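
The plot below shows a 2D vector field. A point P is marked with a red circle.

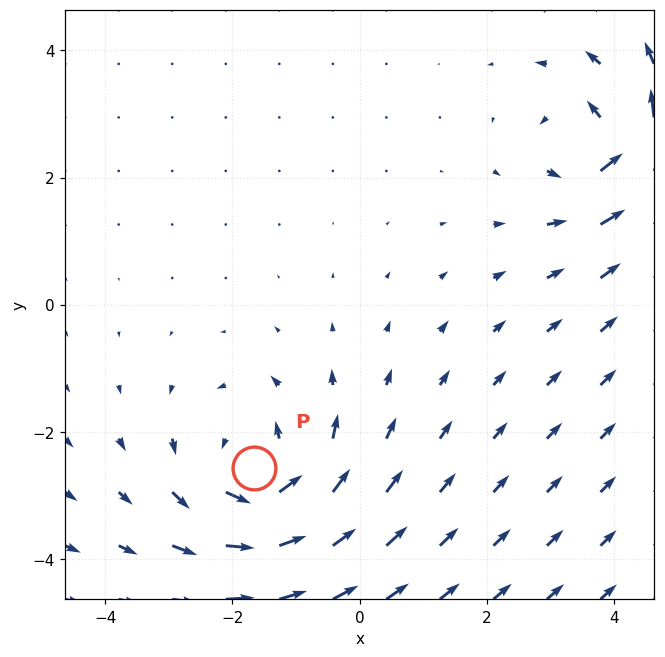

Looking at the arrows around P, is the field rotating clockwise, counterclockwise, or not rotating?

Near P at (-1.7, -2.6) the arrows circulate counterclockwise. The curl (z-component) there is about +5; positive curl means counterclockwise rotation.

counterclockwise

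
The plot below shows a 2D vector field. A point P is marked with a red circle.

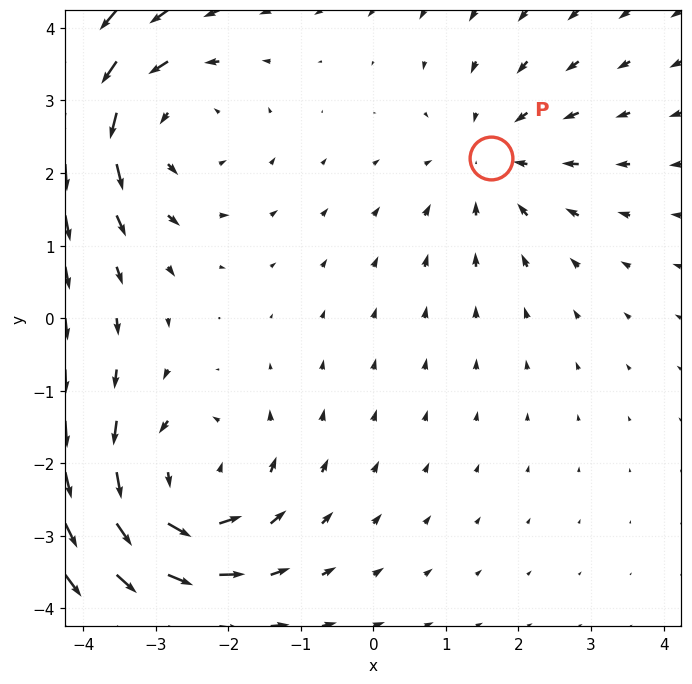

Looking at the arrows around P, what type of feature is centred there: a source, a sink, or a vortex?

At P (1.6, 2.2) the arrows converge inward. Divergence about -2, curl ≈0 — negative divergence with near-zero curl is a sink.

sink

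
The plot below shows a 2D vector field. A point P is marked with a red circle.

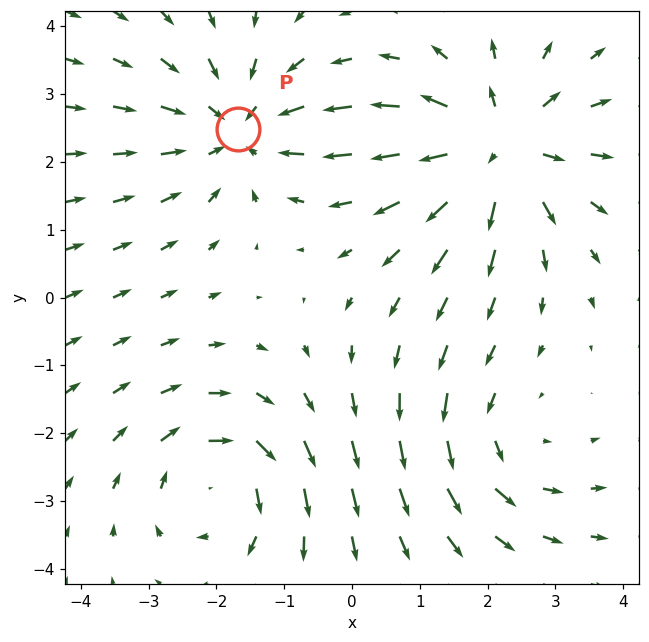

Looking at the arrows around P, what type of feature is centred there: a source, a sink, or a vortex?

At P (-1.7, 2.5) the arrows converge inward. Divergence about -3, curl ≈0 — negative divergence with near-zero curl is a sink.

sink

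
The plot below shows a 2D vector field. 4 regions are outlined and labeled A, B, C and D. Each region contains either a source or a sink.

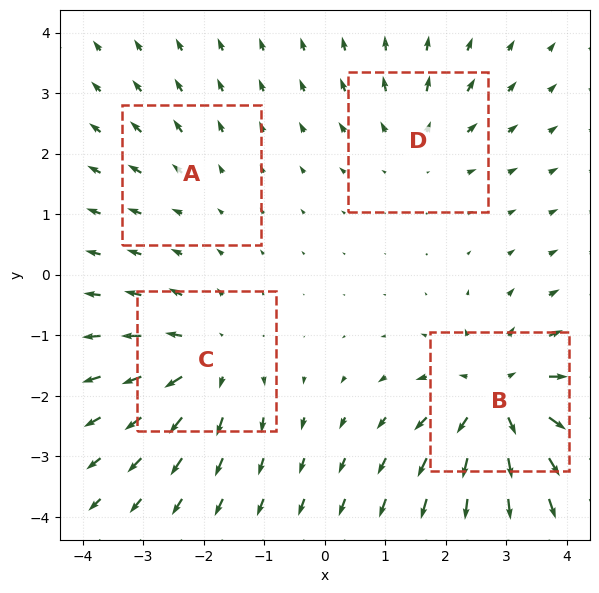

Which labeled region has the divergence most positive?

B

Divergence at each region's feature centre — A: about +2, B: about +8, C: about +5, D: about +4. Region B is most positive.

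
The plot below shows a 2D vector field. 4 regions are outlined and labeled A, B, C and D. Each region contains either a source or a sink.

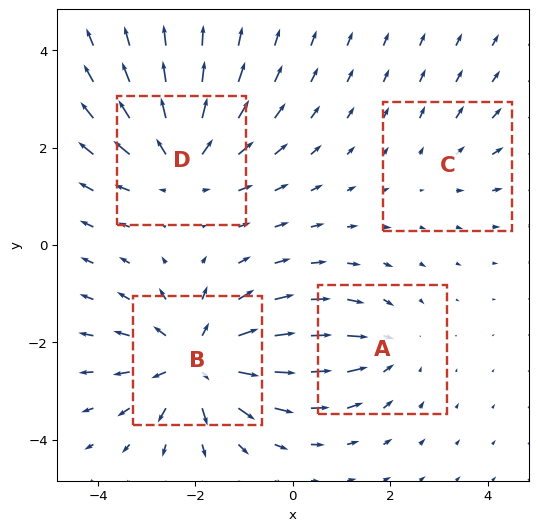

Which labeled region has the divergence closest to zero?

C

Divergence at each region's feature centre — A: about -3, B: about +6, C: about +2, D: about +5. Region C is closest to zero.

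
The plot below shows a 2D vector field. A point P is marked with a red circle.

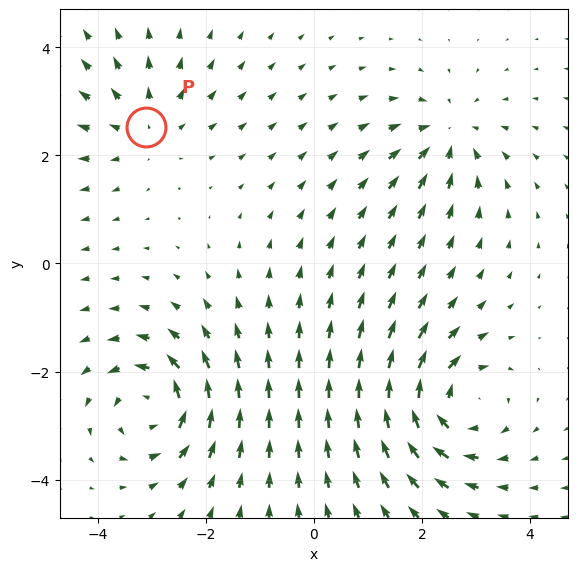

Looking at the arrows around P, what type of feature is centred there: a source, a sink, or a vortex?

At P (-3.1, 2.5) the arrows spread outward. Divergence about +3, curl ≈0 — positive divergence with near-zero curl is a source.

source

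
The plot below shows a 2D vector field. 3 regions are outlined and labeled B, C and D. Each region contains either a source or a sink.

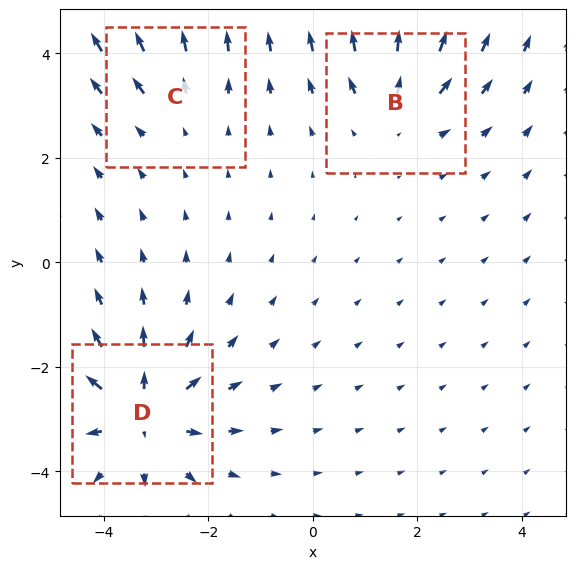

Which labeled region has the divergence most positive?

Divergence at each region's feature centre — B: about +3, C: about +2, D: about +5. Region D is most positive.

D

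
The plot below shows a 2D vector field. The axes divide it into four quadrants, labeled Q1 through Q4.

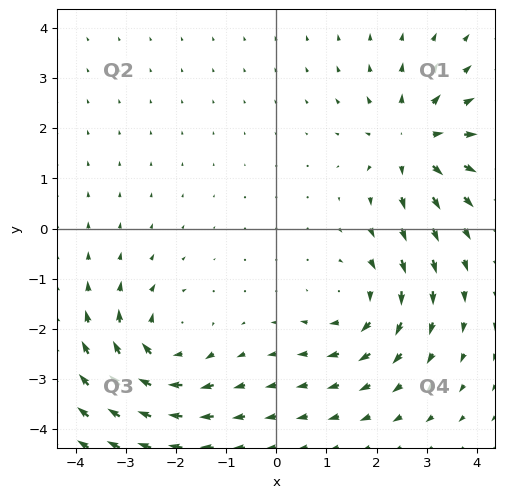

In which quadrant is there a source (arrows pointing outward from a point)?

The source sits at approximately (2.7, 1.7), which lies in quadrant Q1. The divergence there is about +5, positive as expected for a source.

Q1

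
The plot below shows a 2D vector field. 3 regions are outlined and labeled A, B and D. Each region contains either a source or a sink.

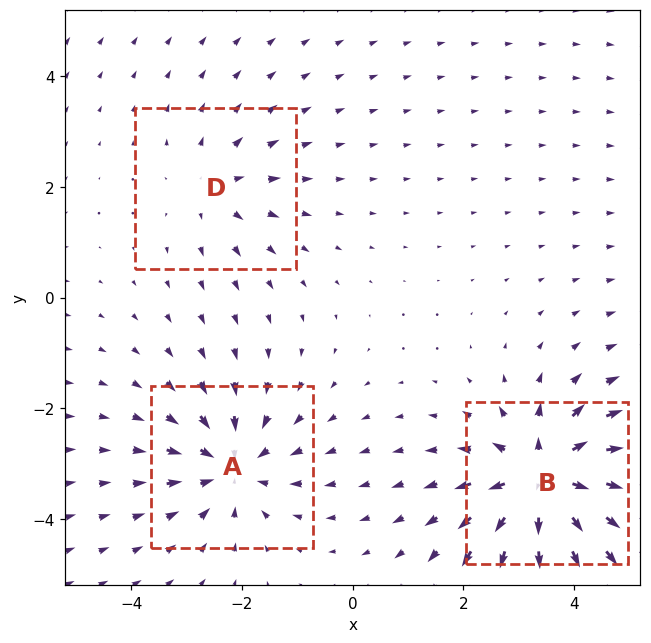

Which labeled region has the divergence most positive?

Divergence at each region's feature centre — A: about -4, B: about +5, D: about +2. Region B is most positive.

B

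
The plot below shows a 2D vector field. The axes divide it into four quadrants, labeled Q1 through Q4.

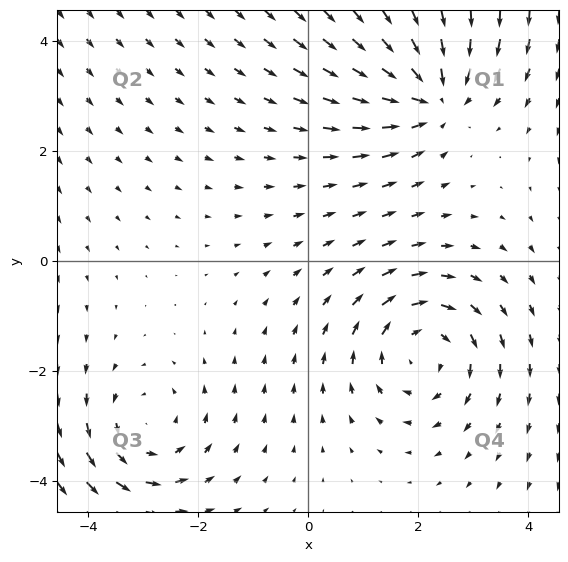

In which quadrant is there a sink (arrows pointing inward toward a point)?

The sink sits at approximately (2.3, 3.0), which lies in quadrant Q1. The divergence there is about -4, negative as expected for a sink.

Q1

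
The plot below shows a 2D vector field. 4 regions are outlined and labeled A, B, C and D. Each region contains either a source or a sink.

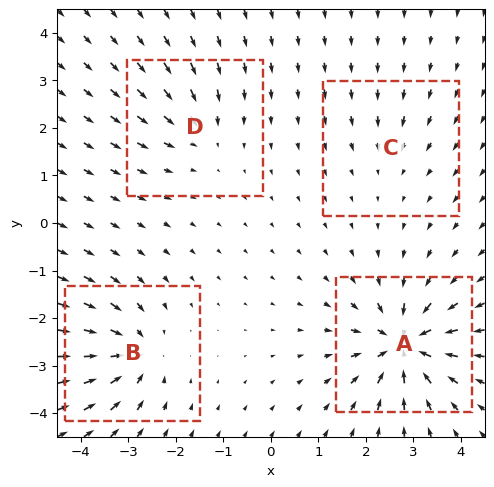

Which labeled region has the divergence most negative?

A

Divergence at each region's feature centre — A: about -9, B: about -7, C: about -3, D: about -4. Region A is most negative.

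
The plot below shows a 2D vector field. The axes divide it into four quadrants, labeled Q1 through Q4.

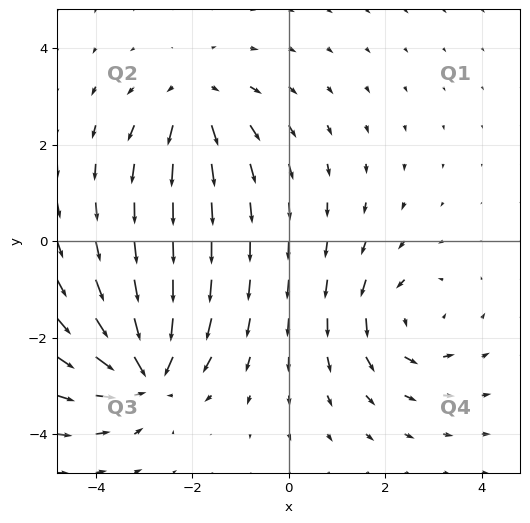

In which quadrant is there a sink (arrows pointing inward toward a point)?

Q3

The sink sits at approximately (-3.0, -2.7), which lies in quadrant Q3. The divergence there is about -6, negative as expected for a sink.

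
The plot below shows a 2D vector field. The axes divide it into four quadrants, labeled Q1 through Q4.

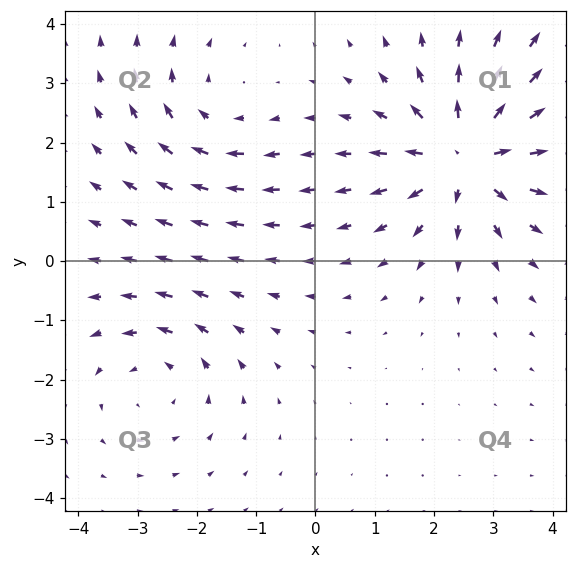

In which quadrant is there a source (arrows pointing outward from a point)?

The source sits at approximately (2.5, 1.8), which lies in quadrant Q1. The divergence there is about +5, positive as expected for a source.

Q1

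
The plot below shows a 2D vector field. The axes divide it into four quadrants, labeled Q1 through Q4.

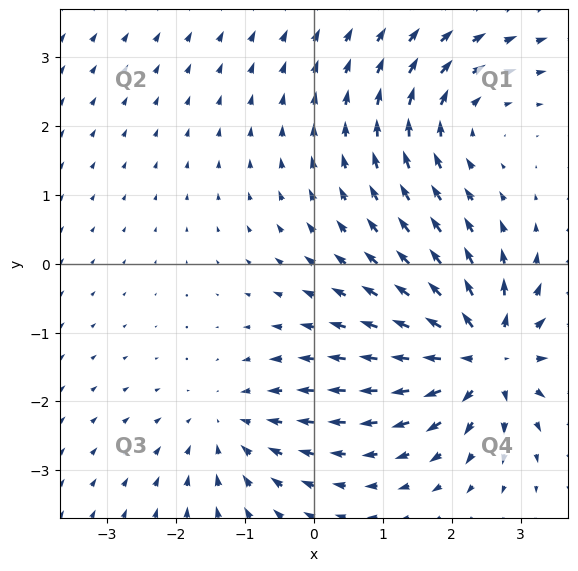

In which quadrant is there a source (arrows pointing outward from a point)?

Q4

The source sits at approximately (2.5, -1.3), which lies in quadrant Q4. The divergence there is about +7, positive as expected for a source.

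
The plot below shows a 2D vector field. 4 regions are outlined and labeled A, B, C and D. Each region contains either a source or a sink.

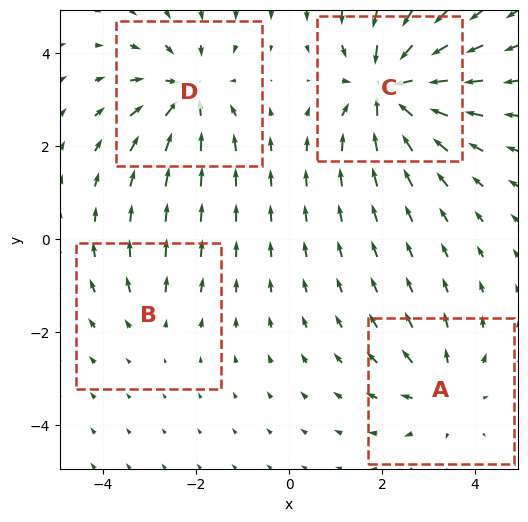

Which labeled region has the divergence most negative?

Divergence at each region's feature centre — A: about +4, B: about +2, C: about -7, D: about -5. Region C is most negative.

C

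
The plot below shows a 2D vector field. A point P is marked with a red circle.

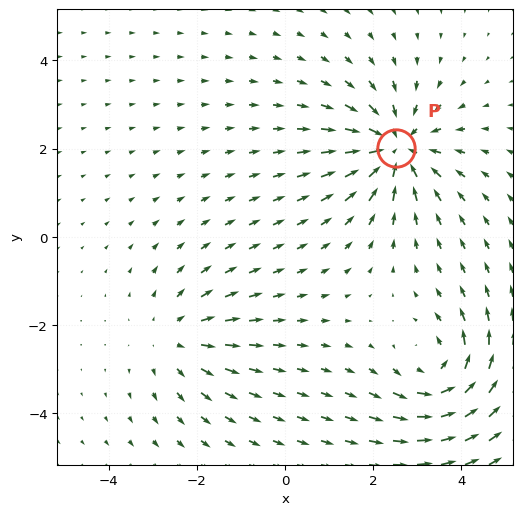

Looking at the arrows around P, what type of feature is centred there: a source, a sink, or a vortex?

sink

At P (2.5, 2.0) the arrows converge inward. Divergence about -5, curl ≈0 — negative divergence with near-zero curl is a sink.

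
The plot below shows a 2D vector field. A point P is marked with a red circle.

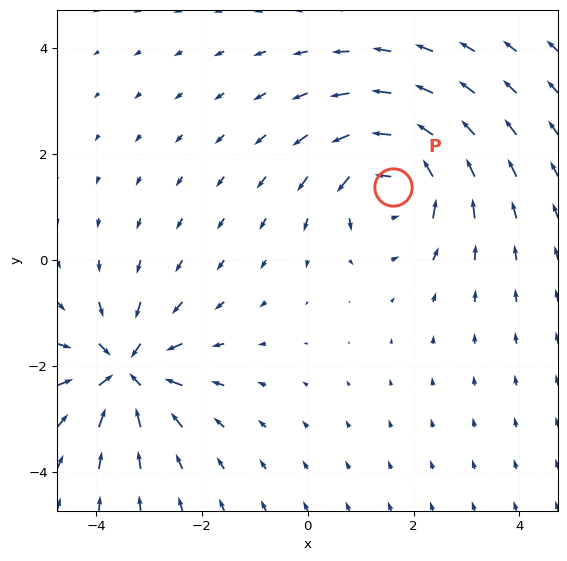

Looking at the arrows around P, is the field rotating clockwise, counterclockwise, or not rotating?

counterclockwise

Near P at (1.6, 1.4) the arrows circulate counterclockwise. The curl (z-component) there is about +6; positive curl means counterclockwise rotation.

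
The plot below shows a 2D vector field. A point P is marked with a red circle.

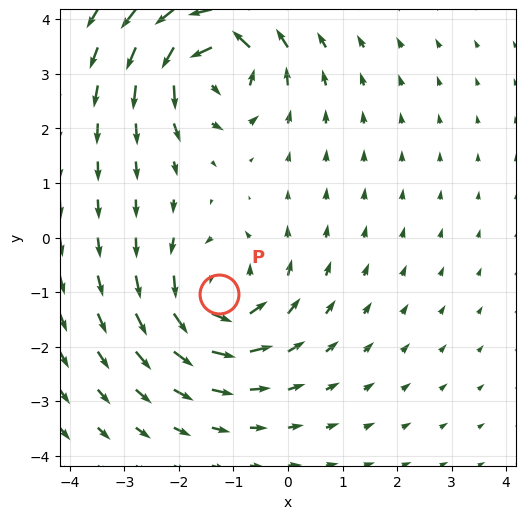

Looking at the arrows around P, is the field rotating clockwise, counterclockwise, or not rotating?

Near P at (-1.3, -1.0) the arrows circulate counterclockwise. The curl (z-component) there is about +5; positive curl means counterclockwise rotation.

counterclockwise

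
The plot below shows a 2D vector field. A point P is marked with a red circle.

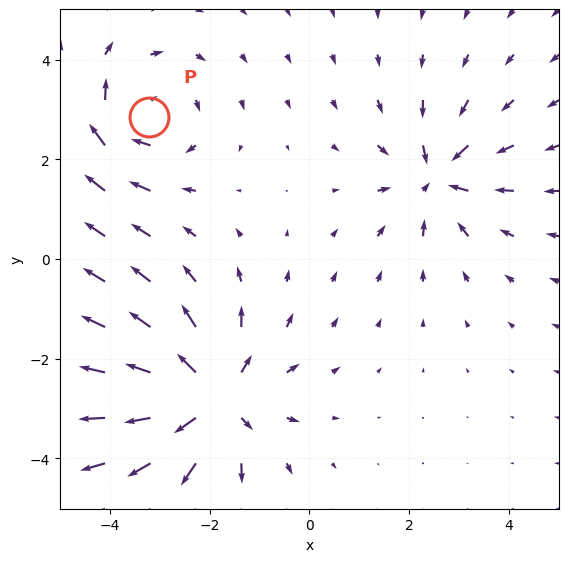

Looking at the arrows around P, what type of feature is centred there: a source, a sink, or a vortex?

vortex

At P (-3.2, 2.8) the arrows circulate clockwise. Divergence ≈0, curl about -3 — near-zero divergence with nonzero curl is a vortex.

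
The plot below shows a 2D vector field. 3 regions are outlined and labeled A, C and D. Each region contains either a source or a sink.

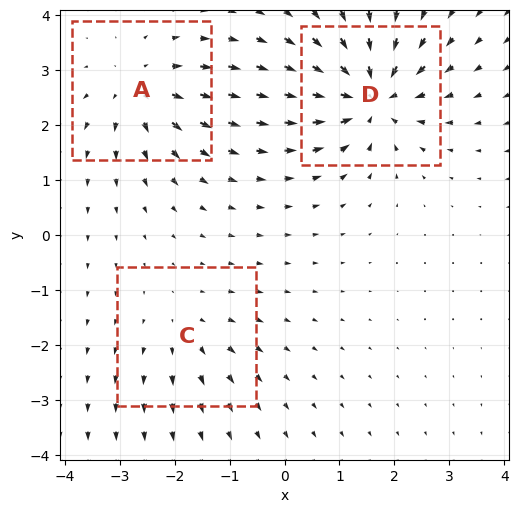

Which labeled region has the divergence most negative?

Divergence at each region's feature centre — A: about +4, C: about +2, D: about -6. Region D is most negative.

D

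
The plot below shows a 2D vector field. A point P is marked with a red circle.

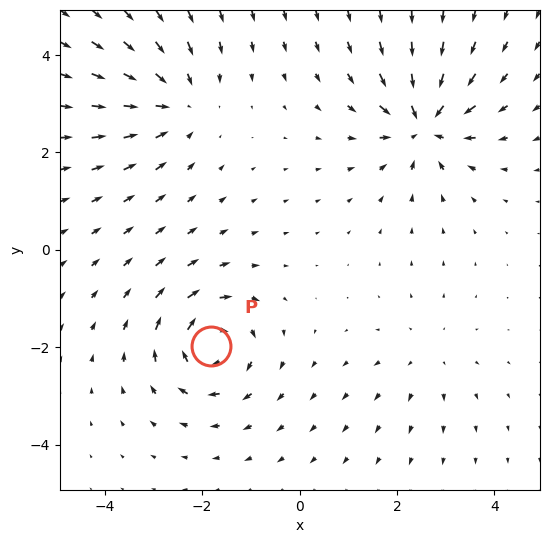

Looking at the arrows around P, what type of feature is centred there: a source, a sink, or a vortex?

At P (-1.8, -2.0) the arrows circulate clockwise. Divergence ≈0, curl about -6 — near-zero divergence with nonzero curl is a vortex.

vortex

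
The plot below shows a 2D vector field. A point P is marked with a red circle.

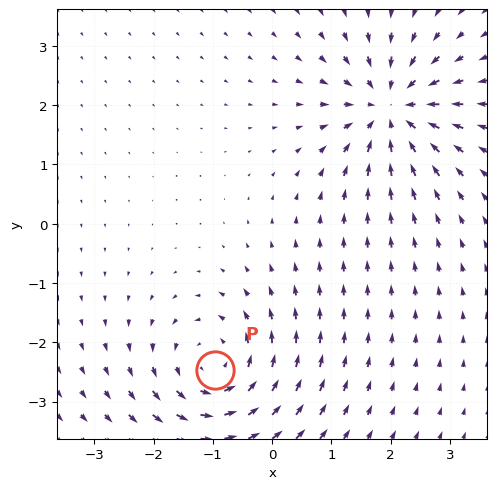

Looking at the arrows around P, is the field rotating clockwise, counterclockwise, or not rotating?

counterclockwise

Near P at (-1.0, -2.5) the arrows circulate counterclockwise. The curl (z-component) there is about +4; positive curl means counterclockwise rotation.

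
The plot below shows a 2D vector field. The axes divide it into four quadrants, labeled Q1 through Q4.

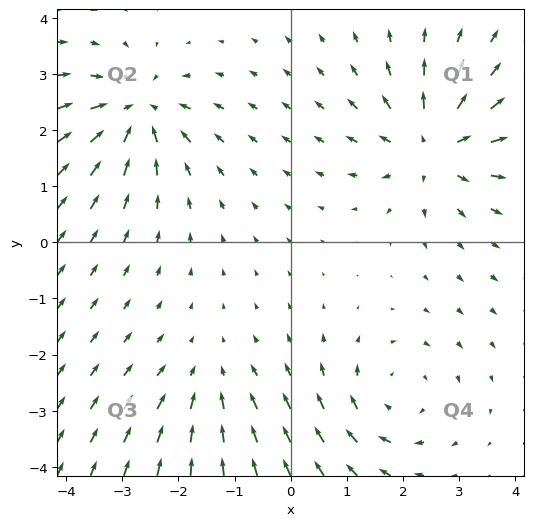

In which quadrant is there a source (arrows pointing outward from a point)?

The source sits at approximately (2.5, 1.7), which lies in quadrant Q1. The divergence there is about +5, positive as expected for a source.

Q1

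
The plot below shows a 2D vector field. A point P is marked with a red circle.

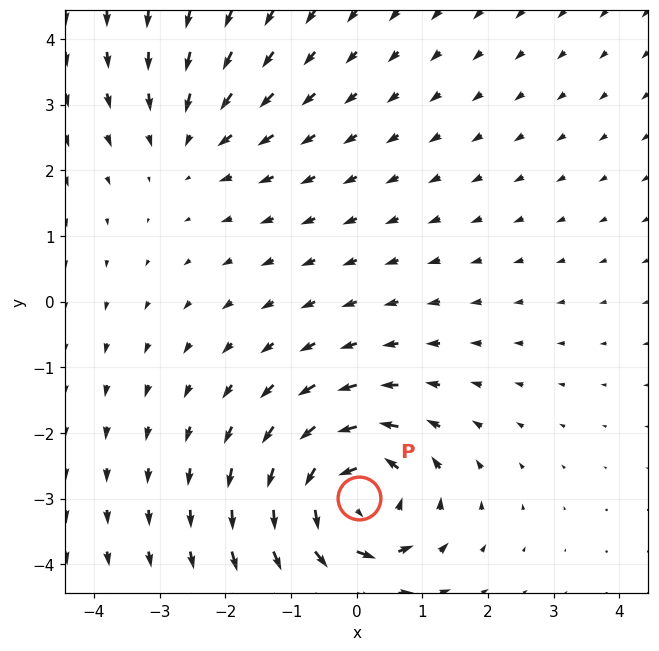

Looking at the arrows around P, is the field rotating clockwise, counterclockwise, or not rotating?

counterclockwise

Near P at (0.0, -3.0) the arrows circulate counterclockwise. The curl (z-component) there is about +6; positive curl means counterclockwise rotation.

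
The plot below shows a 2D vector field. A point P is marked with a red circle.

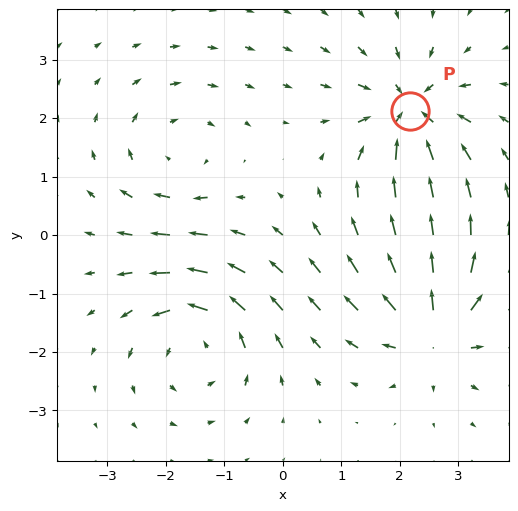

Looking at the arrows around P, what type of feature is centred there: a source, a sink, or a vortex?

At P (2.2, 2.1) the arrows converge inward. Divergence about -7, curl ≈0 — negative divergence with near-zero curl is a sink.

sink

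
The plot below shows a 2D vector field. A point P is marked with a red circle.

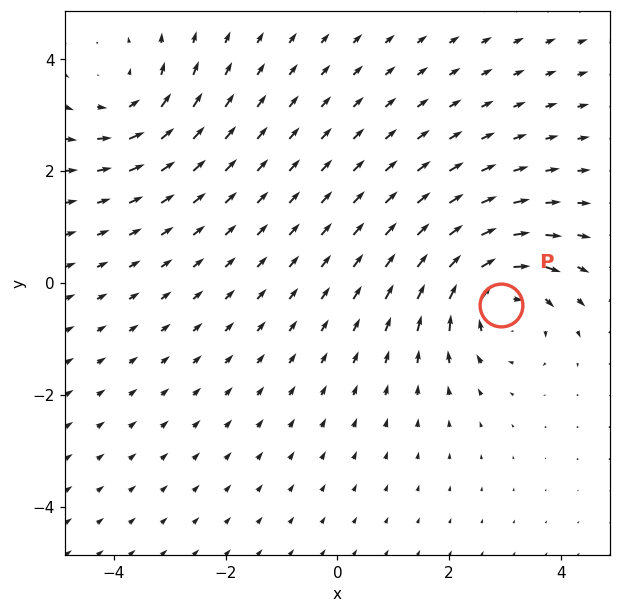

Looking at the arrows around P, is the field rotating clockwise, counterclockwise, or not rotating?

Near P at (2.9, -0.4) the arrows circulate clockwise. The curl (z-component) there is about -5; negative curl means clockwise rotation.

clockwise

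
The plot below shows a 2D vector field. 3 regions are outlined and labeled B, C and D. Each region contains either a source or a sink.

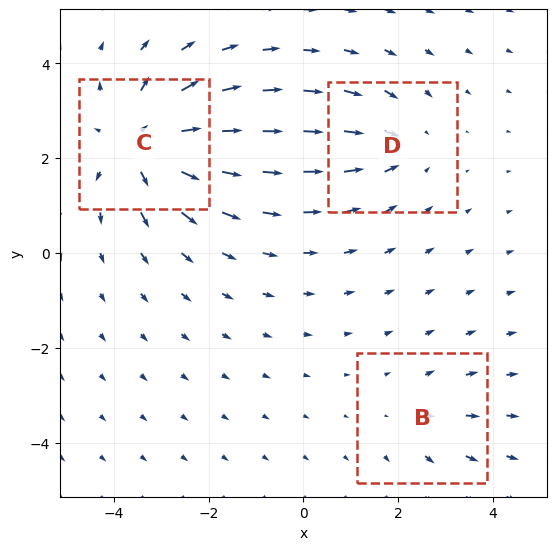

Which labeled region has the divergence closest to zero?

B

Divergence at each region's feature centre — B: about +2, C: about +5, D: about -3. Region B is closest to zero.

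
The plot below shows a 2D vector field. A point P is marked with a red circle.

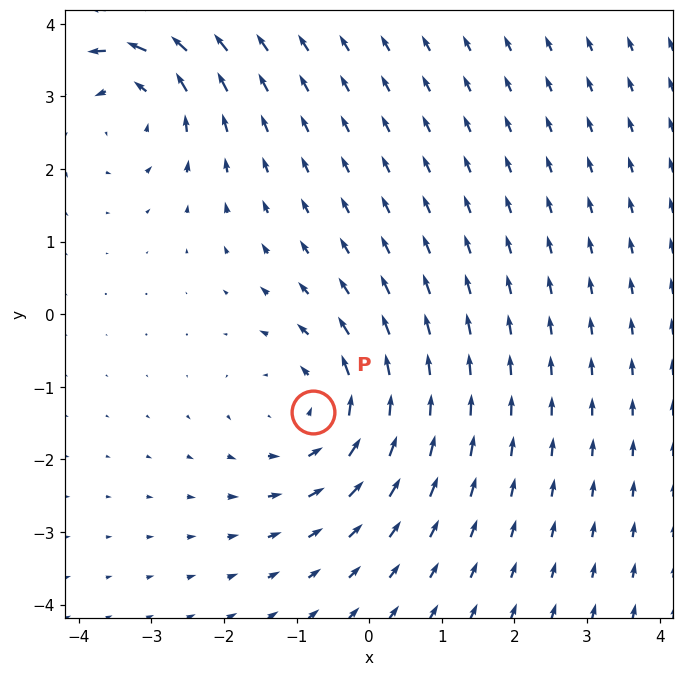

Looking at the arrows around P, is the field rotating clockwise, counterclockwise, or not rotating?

Near P at (-0.8, -1.4) the arrows circulate counterclockwise. The curl (z-component) there is about +3; positive curl means counterclockwise rotation.

counterclockwise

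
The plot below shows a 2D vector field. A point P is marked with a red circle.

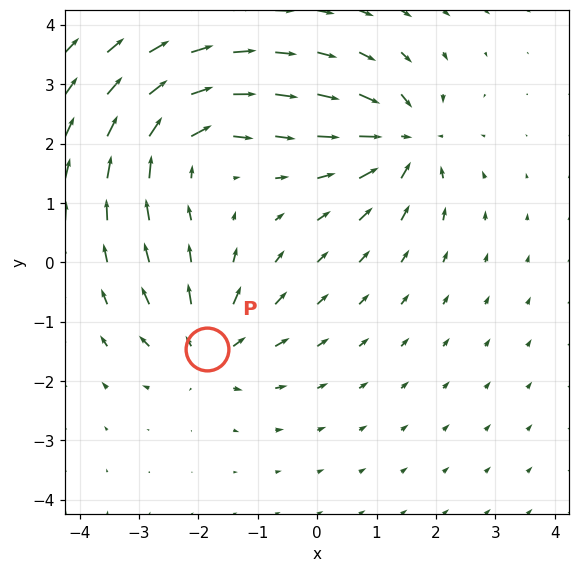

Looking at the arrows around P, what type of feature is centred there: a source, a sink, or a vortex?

source

At P (-1.9, -1.5) the arrows spread outward. Divergence about +5, curl ≈0 — positive divergence with near-zero curl is a source.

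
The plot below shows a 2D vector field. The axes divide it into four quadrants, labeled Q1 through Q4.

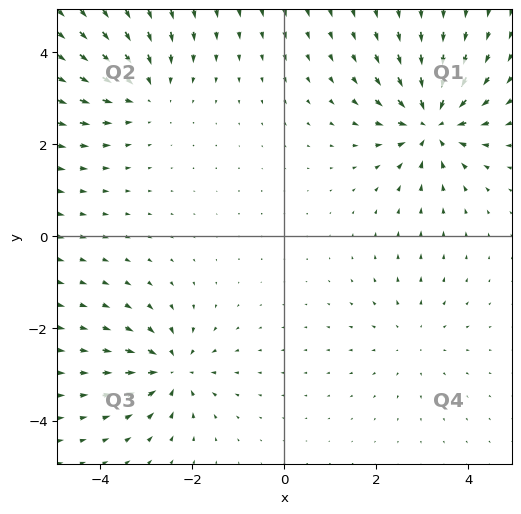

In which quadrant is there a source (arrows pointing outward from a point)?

Q4

The source sits at approximately (2.8, -2.2), which lies in quadrant Q4. The divergence there is about +2, positive as expected for a source.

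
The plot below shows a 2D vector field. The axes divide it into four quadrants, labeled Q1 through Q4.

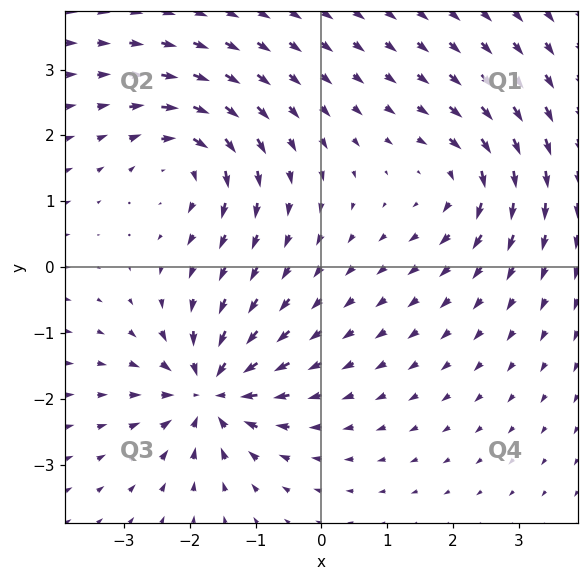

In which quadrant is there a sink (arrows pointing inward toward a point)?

Q3

The sink sits at approximately (-1.7, -1.9), which lies in quadrant Q3. The divergence there is about -6, negative as expected for a sink.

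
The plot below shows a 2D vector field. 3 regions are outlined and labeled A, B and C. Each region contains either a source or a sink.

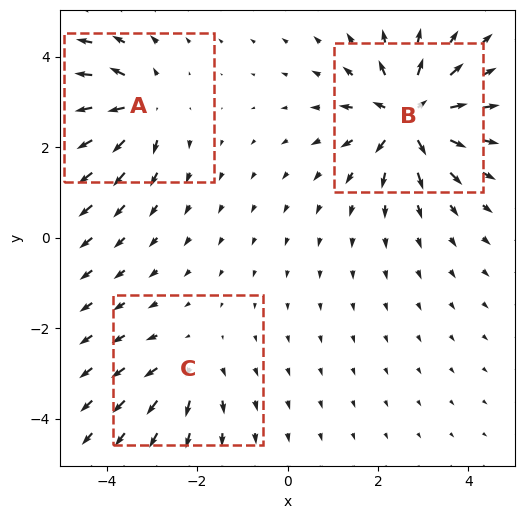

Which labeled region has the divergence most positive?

Divergence at each region's feature centre — A: about +4, B: about +6, C: about +3. Region B is most positive.

B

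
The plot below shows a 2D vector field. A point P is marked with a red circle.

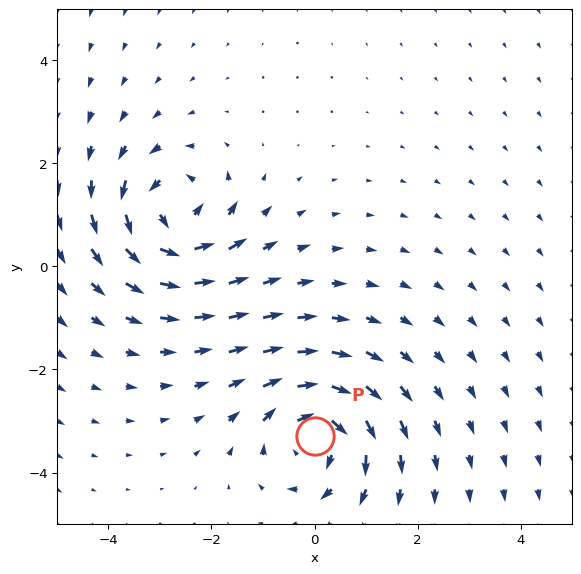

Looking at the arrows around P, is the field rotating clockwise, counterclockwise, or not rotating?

Near P at (0.0, -3.3) the arrows circulate clockwise. The curl (z-component) there is about -5; negative curl means clockwise rotation.

clockwise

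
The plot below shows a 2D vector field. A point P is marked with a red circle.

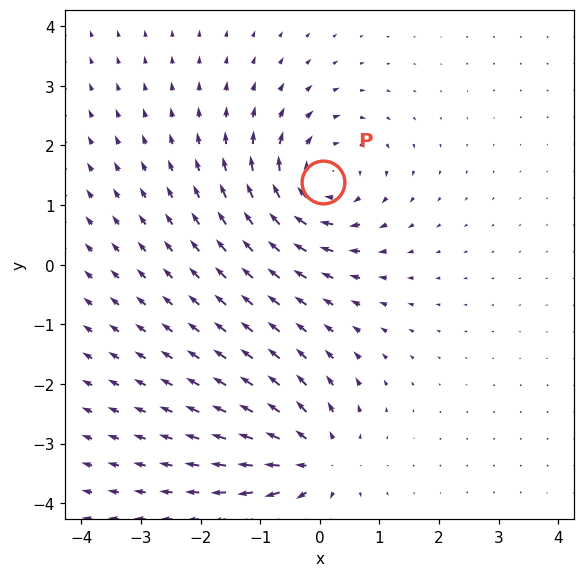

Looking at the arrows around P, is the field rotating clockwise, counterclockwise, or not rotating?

Near P at (0.1, 1.4) the arrows circulate clockwise. The curl (z-component) there is about -4; negative curl means clockwise rotation.

clockwise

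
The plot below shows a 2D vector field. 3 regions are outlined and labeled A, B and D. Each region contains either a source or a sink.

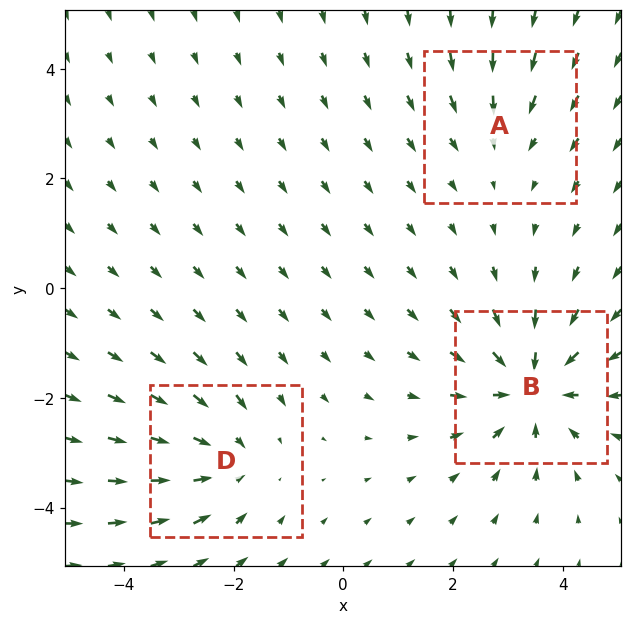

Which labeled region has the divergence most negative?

B

Divergence at each region's feature centre — A: about -2, B: about -5, D: about -3. Region B is most negative.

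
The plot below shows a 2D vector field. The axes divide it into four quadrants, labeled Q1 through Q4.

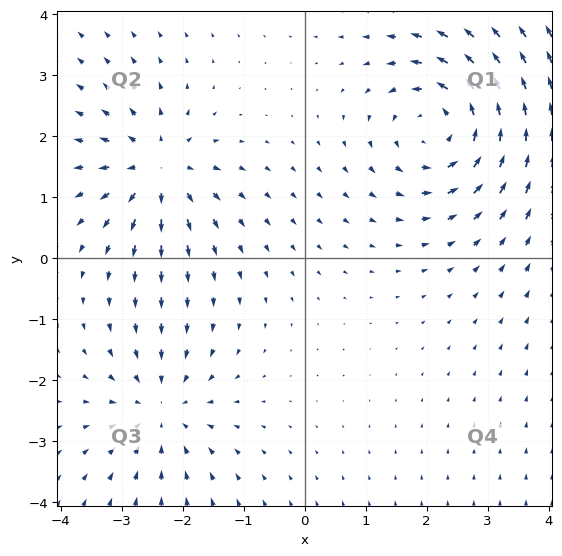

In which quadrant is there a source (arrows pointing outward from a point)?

Q2

The source sits at approximately (-2.4, 1.5), which lies in quadrant Q2. The divergence there is about +4, positive as expected for a source.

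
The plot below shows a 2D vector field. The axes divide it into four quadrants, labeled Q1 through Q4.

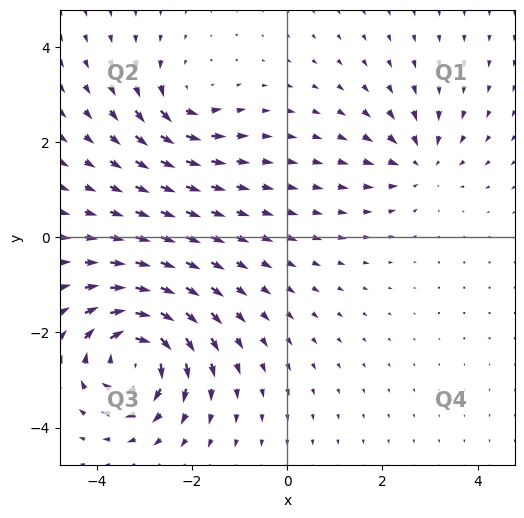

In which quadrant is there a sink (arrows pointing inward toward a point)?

The sink sits at approximately (2.8, 1.5), which lies in quadrant Q1. The divergence there is about -3, negative as expected for a sink.

Q1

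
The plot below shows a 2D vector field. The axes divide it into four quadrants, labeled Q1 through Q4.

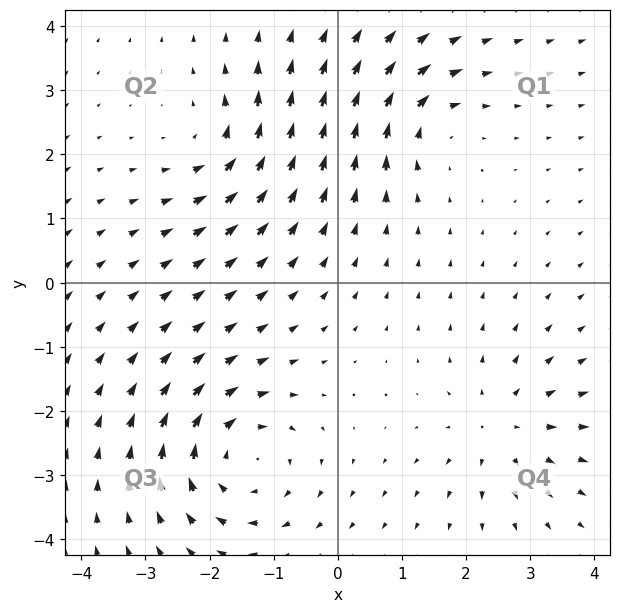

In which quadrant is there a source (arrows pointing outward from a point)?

Q4

The source sits at approximately (2.6, -2.2), which lies in quadrant Q4. The divergence there is about +4, positive as expected for a source.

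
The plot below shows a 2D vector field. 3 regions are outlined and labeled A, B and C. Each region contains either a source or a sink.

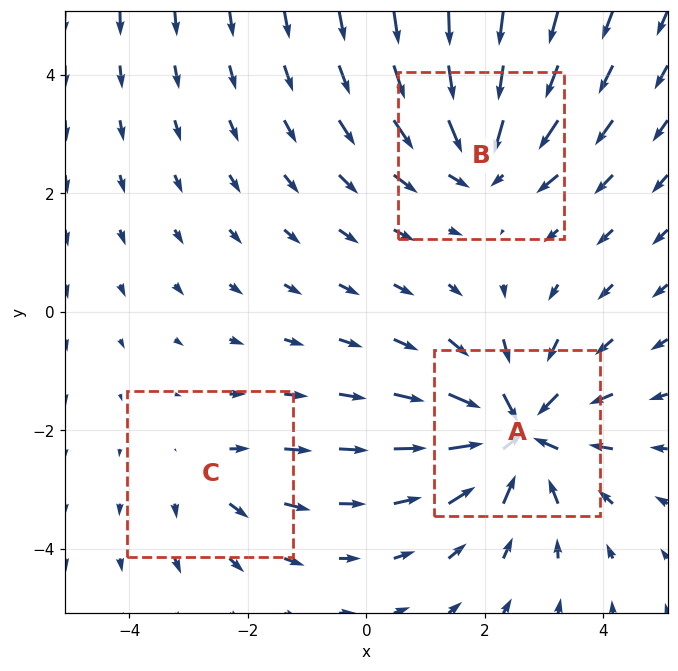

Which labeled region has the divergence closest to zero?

Divergence at each region's feature centre — A: about -5, B: about -4, C: about +2. Region C is closest to zero.

C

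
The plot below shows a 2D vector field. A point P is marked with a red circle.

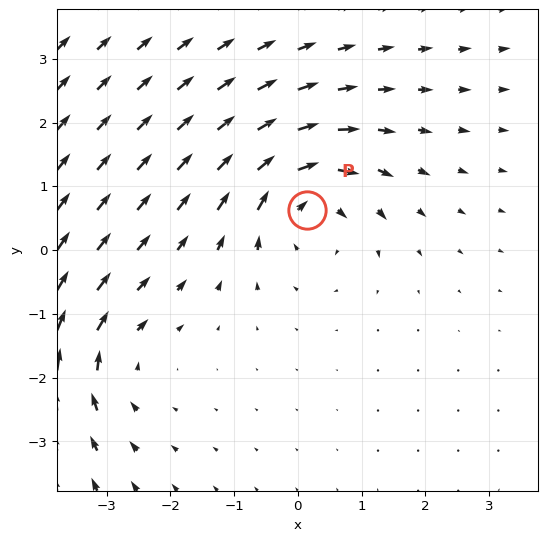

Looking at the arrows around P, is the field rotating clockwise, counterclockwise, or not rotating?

clockwise

Near P at (0.2, 0.6) the arrows circulate clockwise. The curl (z-component) there is about -4; negative curl means clockwise rotation.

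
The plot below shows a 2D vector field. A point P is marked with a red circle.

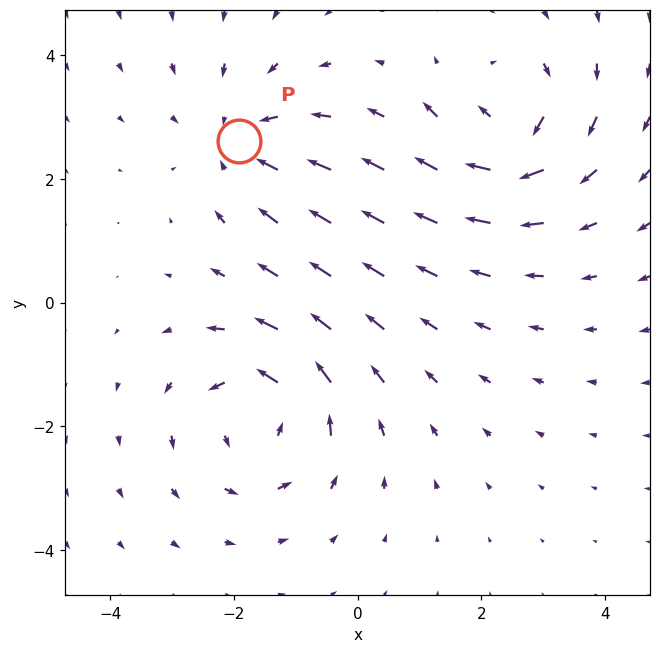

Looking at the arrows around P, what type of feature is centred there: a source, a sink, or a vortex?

At P (-1.9, 2.6) the arrows converge inward. Divergence about -3, curl ≈0 — negative divergence with near-zero curl is a sink.

sink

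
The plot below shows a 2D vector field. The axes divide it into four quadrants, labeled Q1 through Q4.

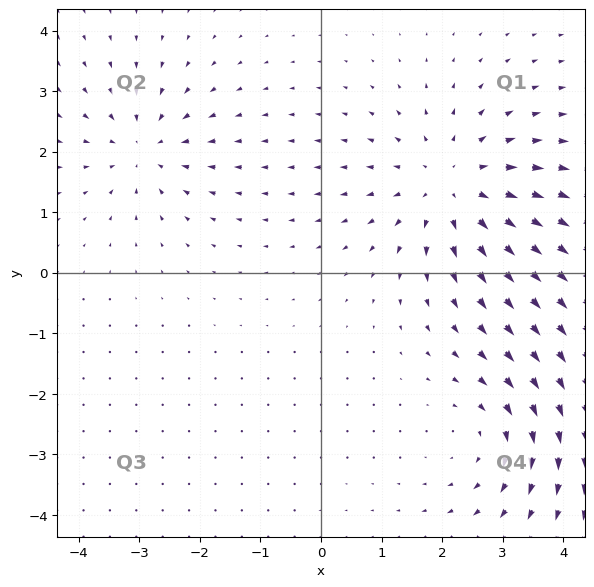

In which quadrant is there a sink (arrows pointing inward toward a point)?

The sink sits at approximately (-2.9, 2.1), which lies in quadrant Q2. The divergence there is about -4, negative as expected for a sink.

Q2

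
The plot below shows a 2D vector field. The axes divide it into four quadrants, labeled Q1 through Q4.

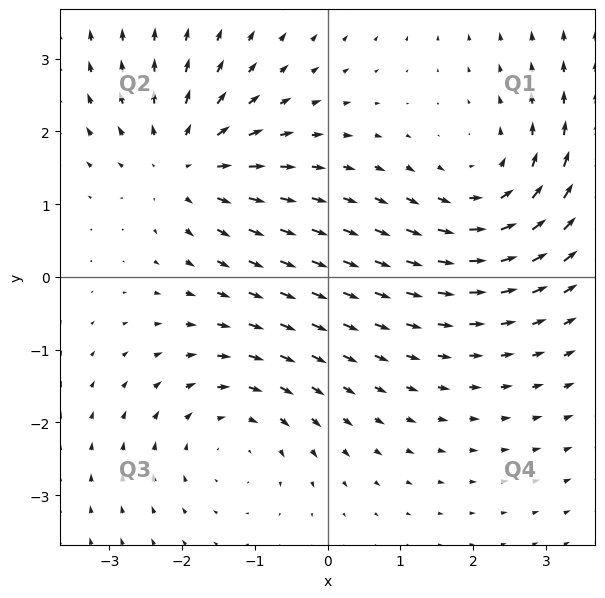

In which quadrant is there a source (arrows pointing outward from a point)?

Q2

The source sits at approximately (-2.0, 1.6), which lies in quadrant Q2. The divergence there is about +4, positive as expected for a source.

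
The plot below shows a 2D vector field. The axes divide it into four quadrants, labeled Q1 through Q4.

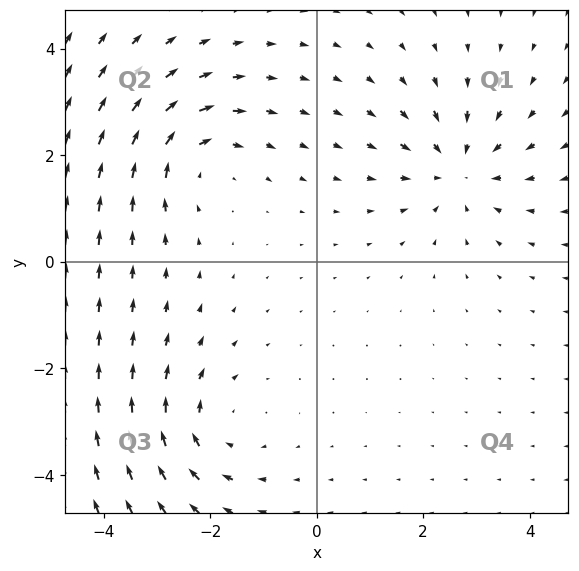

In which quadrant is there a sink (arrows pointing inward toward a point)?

The sink sits at approximately (2.7, 1.7), which lies in quadrant Q1. The divergence there is about -3, negative as expected for a sink.

Q1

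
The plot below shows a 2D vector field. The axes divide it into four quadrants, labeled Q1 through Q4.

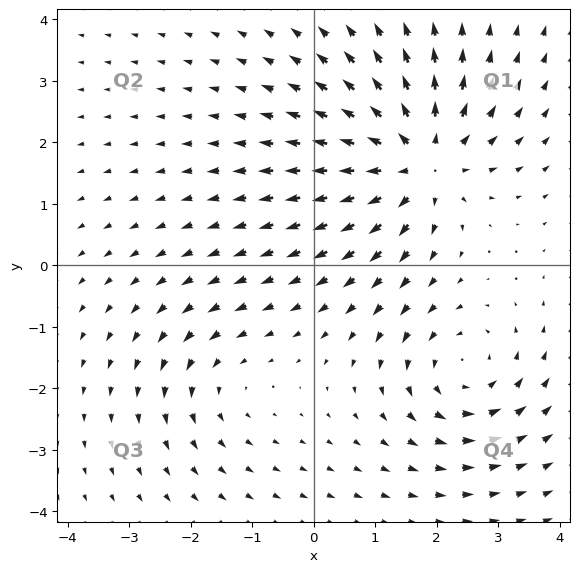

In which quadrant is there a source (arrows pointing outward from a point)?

Q1

The source sits at approximately (1.7, 1.7), which lies in quadrant Q1. The divergence there is about +5, positive as expected for a source.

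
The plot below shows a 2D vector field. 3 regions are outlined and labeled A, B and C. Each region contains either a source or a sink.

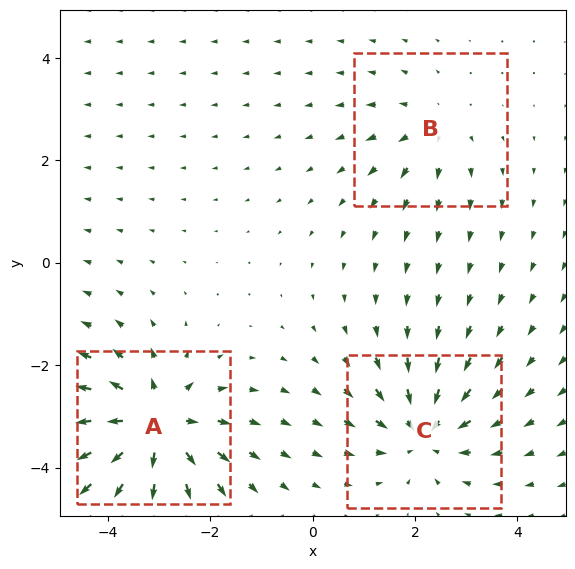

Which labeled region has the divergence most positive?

Divergence at each region's feature centre — A: about +5, B: about +2, C: about -4. Region A is most positive.

A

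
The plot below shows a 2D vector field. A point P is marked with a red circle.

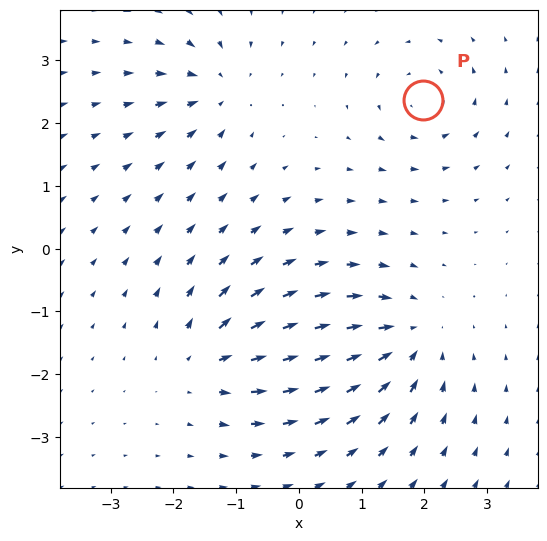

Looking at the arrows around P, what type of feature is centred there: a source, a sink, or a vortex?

At P (2.0, 2.4) the arrows circulate counterclockwise. Divergence ≈0, curl about +4 — near-zero divergence with nonzero curl is a vortex.

vortex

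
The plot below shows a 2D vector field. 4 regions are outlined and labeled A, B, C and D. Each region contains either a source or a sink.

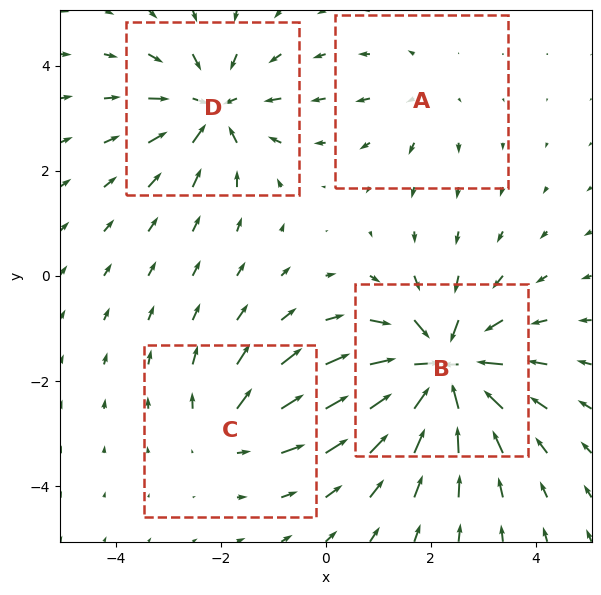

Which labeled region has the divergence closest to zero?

Divergence at each region's feature centre — A: about +2, B: about -9, C: about +4, D: about -6. Region A is closest to zero.

A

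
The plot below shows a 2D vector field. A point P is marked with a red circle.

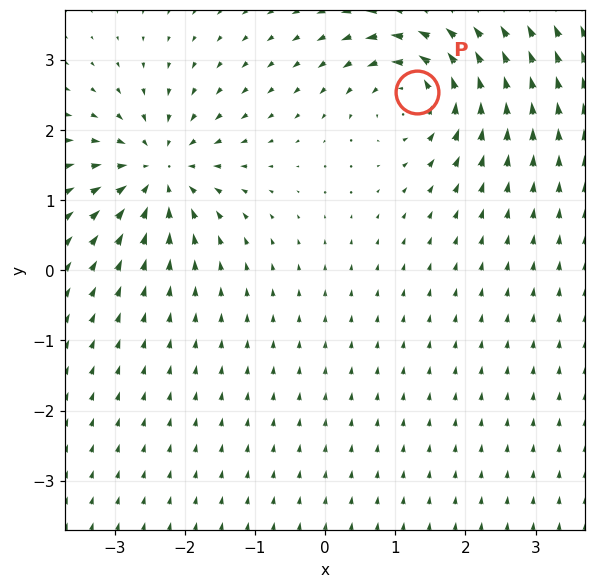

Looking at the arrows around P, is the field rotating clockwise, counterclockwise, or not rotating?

counterclockwise

Near P at (1.3, 2.5) the arrows circulate counterclockwise. The curl (z-component) there is about +4; positive curl means counterclockwise rotation.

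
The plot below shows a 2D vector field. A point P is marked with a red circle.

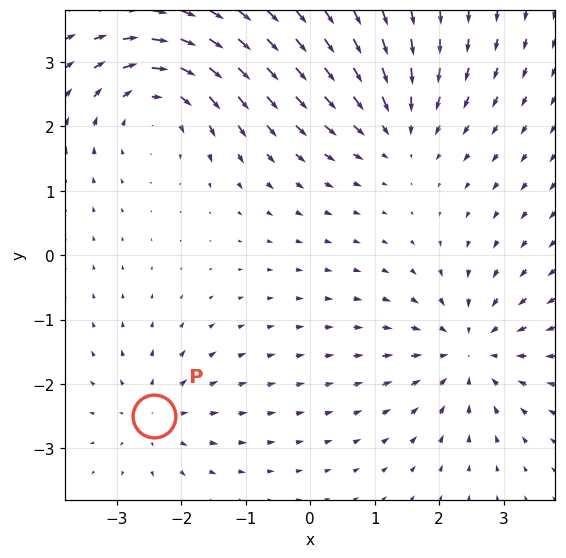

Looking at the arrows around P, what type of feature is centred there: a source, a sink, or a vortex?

source

At P (-2.4, -2.5) the arrows spread outward. Divergence about +4, curl ≈0 — positive divergence with near-zero curl is a source.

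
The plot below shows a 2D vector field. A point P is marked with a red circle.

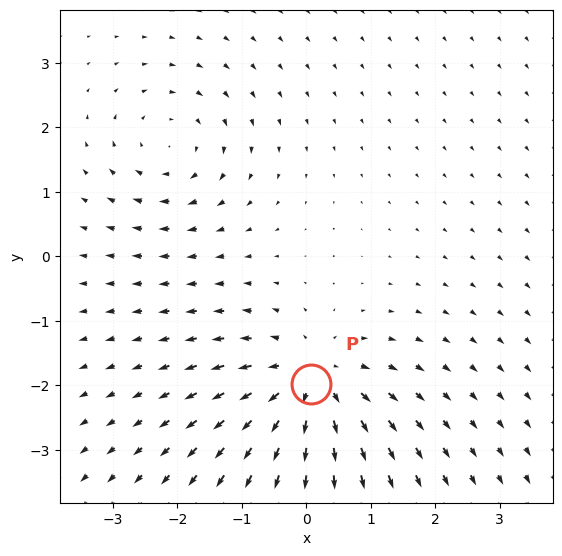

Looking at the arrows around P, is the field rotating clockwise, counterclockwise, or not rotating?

not rotating

Near P at (0.1, -2.0) the arrows show no circulation. The curl there is ≈0.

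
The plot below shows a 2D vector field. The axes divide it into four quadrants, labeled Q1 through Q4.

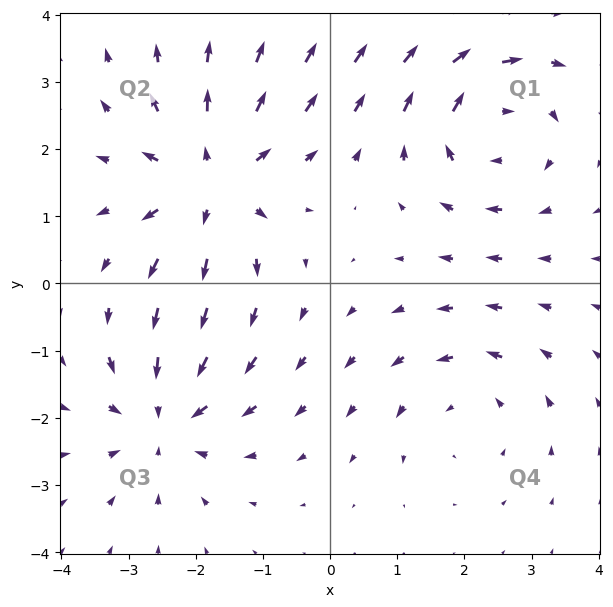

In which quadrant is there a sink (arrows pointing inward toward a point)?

The sink sits at approximately (-2.5, -2.0), which lies in quadrant Q3. The divergence there is about -4, negative as expected for a sink.

Q3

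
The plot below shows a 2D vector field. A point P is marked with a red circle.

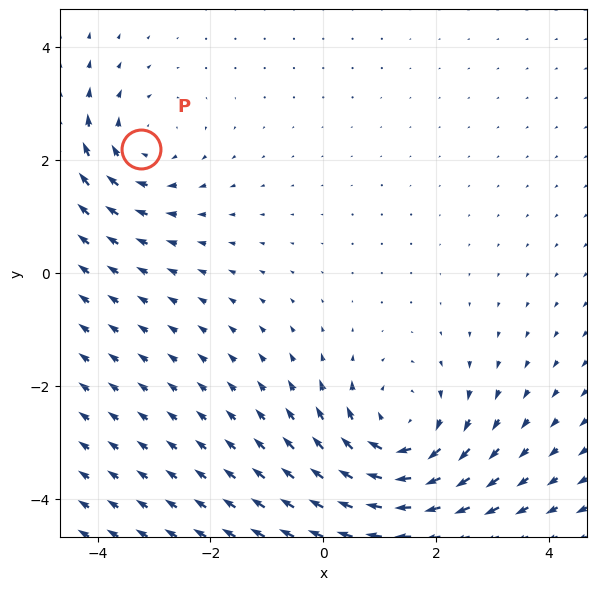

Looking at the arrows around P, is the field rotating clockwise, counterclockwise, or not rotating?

clockwise

Near P at (-3.2, 2.2) the arrows circulate clockwise. The curl (z-component) there is about -3; negative curl means clockwise rotation.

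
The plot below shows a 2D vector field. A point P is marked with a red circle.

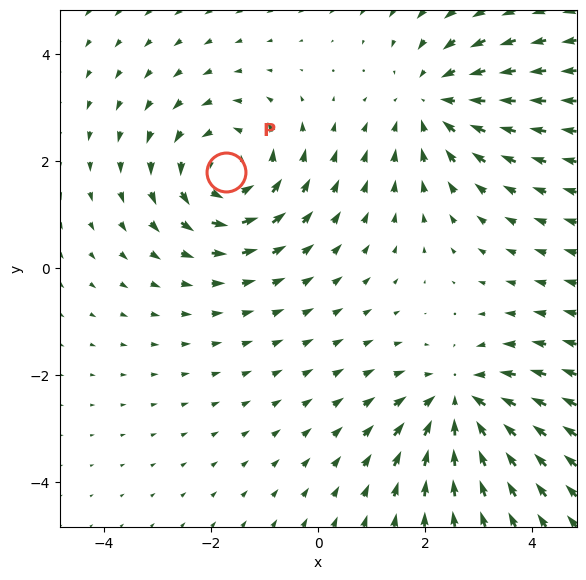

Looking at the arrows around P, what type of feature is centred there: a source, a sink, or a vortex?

vortex

At P (-1.7, 1.8) the arrows circulate counterclockwise. Divergence ≈0, curl about +3 — near-zero divergence with nonzero curl is a vortex.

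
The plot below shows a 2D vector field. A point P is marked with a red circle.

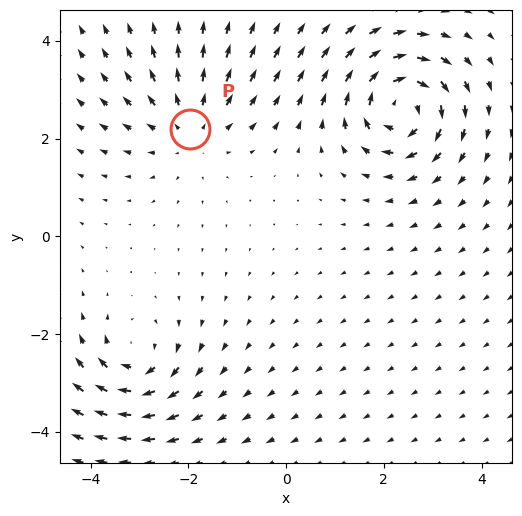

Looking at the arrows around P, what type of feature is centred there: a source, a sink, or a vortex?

source

At P (-2.0, 2.2) the arrows spread outward. Divergence about +3, curl ≈0 — positive divergence with near-zero curl is a source.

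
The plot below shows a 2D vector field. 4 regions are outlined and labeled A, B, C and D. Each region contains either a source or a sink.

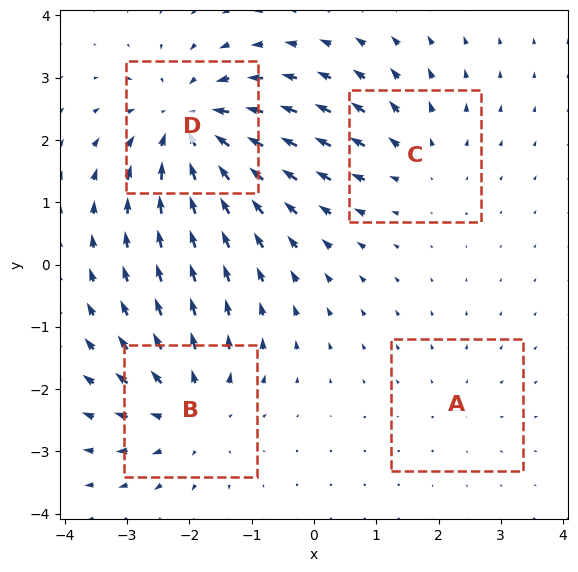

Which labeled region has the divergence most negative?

D

Divergence at each region's feature centre — A: about +2, B: about +5, C: about +3, D: about -6. Region D is most negative.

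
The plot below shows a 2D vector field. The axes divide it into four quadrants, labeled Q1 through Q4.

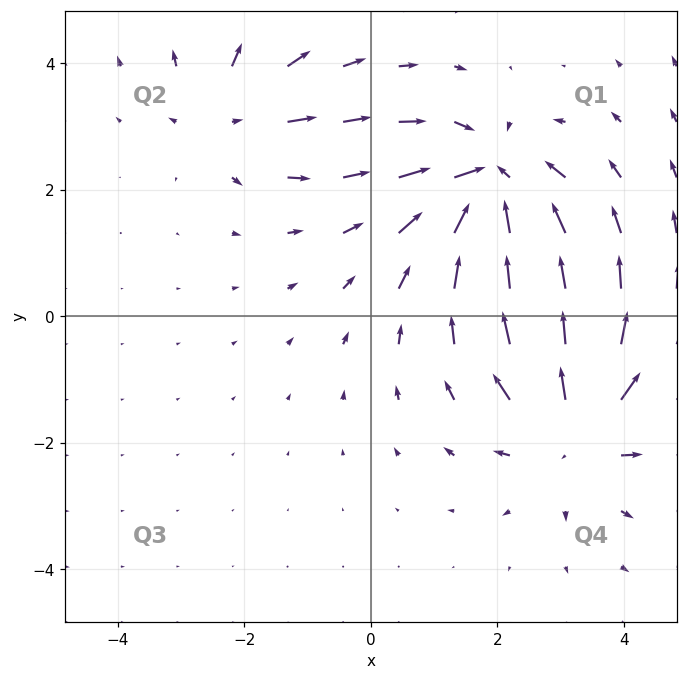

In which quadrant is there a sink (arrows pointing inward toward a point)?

The sink sits at approximately (1.9, 2.1), which lies in quadrant Q1. The divergence there is about -6, negative as expected for a sink.

Q1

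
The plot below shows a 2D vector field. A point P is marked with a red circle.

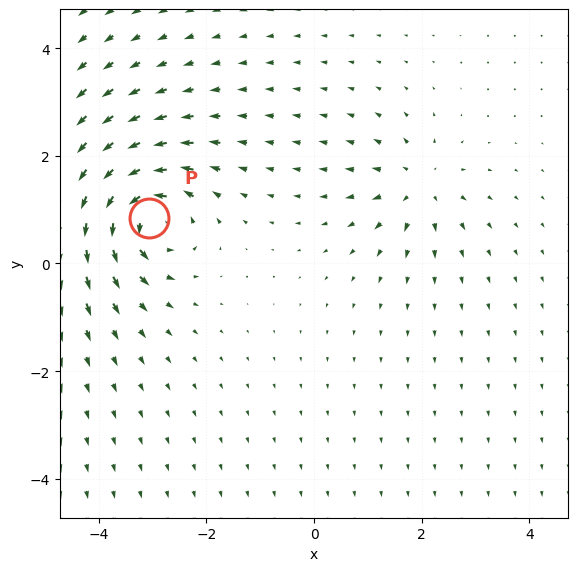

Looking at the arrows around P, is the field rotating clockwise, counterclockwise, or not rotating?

counterclockwise

Near P at (-3.1, 0.8) the arrows circulate counterclockwise. The curl (z-component) there is about +6; positive curl means counterclockwise rotation.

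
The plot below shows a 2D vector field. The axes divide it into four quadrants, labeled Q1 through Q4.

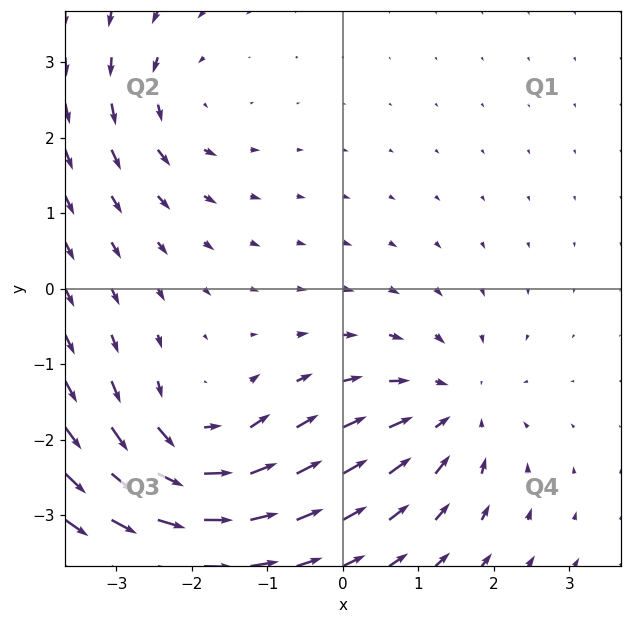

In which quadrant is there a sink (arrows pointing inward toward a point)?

The sink sits at approximately (1.4, -1.6), which lies in quadrant Q4. The divergence there is about -3, negative as expected for a sink.

Q4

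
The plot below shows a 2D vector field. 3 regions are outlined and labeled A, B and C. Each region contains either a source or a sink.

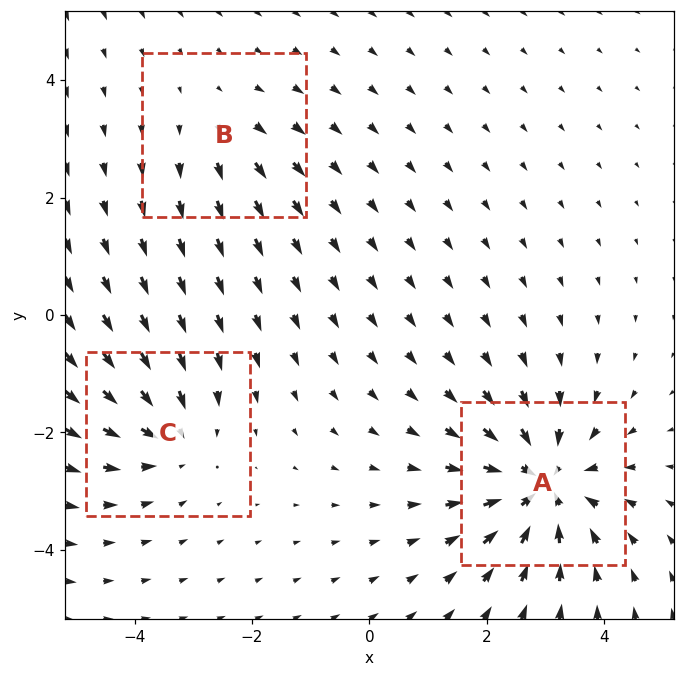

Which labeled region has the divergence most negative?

Divergence at each region's feature centre — A: about -5, B: about +2, C: about -3. Region A is most negative.

A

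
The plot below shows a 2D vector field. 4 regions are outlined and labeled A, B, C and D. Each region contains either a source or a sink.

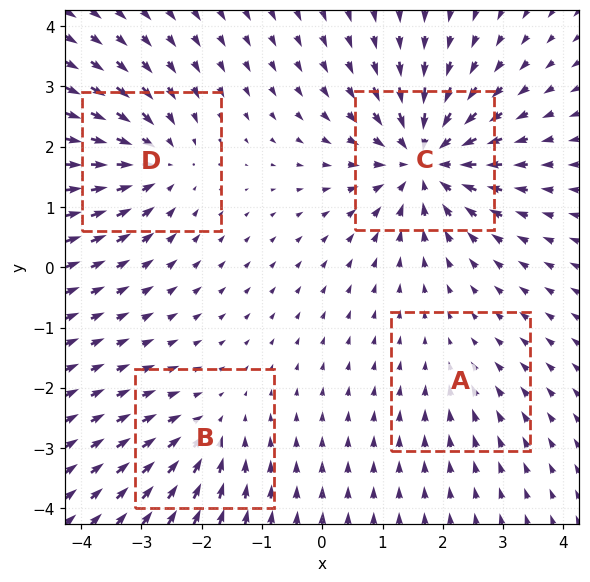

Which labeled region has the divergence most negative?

C

Divergence at each region's feature centre — A: about -2, B: about -4, C: about -8, D: about -5. Region C is most negative.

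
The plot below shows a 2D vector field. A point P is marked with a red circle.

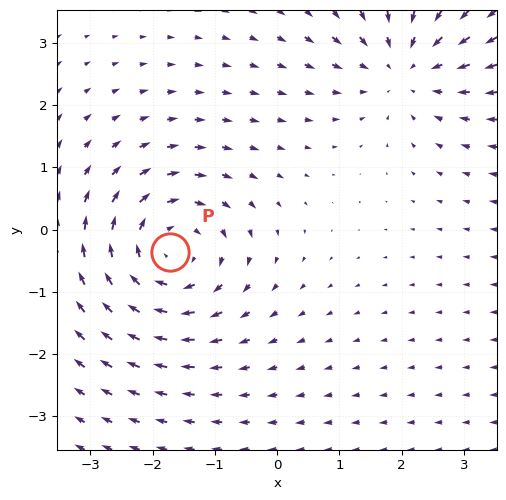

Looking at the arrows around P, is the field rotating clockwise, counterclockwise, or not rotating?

Near P at (-1.7, -0.4) the arrows circulate clockwise. The curl (z-component) there is about -4; negative curl means clockwise rotation.

clockwise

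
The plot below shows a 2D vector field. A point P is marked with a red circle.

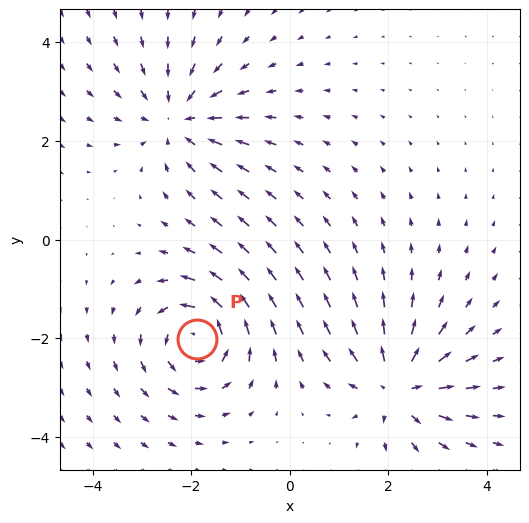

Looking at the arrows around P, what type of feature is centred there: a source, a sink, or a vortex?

vortex

At P (-1.9, -2.0) the arrows circulate counterclockwise. Divergence ≈0, curl about +4 — near-zero divergence with nonzero curl is a vortex.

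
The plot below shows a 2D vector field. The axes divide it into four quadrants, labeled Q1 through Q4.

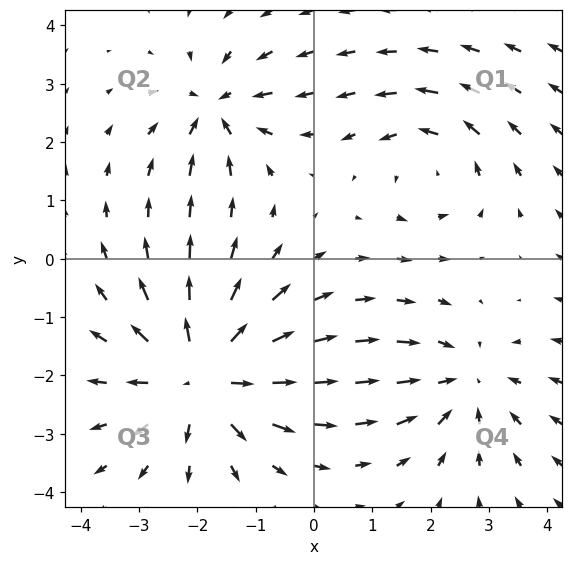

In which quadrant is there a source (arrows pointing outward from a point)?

Q3

The source sits at approximately (-1.9, -2.0), which lies in quadrant Q3. The divergence there is about +4, positive as expected for a source.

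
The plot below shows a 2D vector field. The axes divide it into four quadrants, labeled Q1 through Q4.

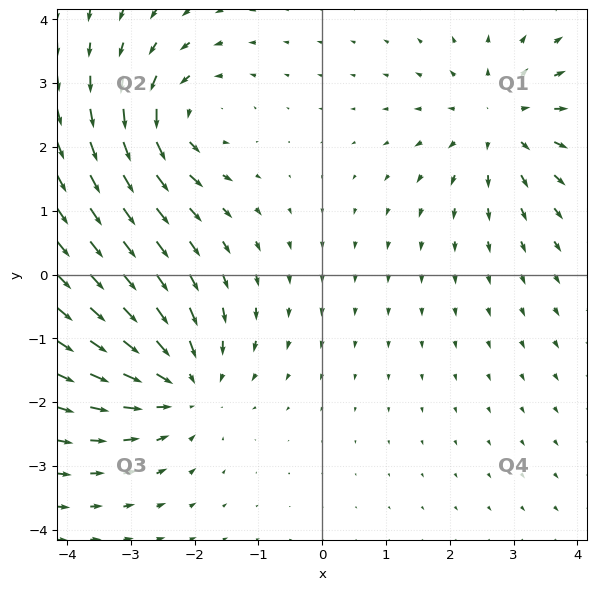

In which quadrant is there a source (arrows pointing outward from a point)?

The source sits at approximately (2.8, 2.4), which lies in quadrant Q1. The divergence there is about +4, positive as expected for a source.

Q1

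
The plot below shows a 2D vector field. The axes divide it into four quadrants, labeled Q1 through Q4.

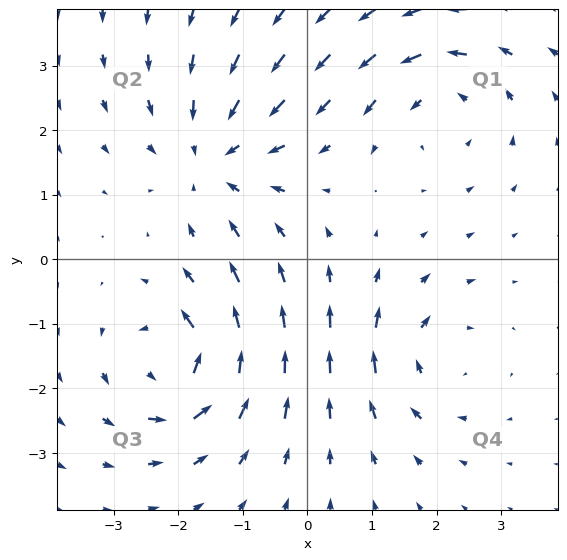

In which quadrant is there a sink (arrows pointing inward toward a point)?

Q2

The sink sits at approximately (-1.5, 1.6), which lies in quadrant Q2. The divergence there is about -4, negative as expected for a sink.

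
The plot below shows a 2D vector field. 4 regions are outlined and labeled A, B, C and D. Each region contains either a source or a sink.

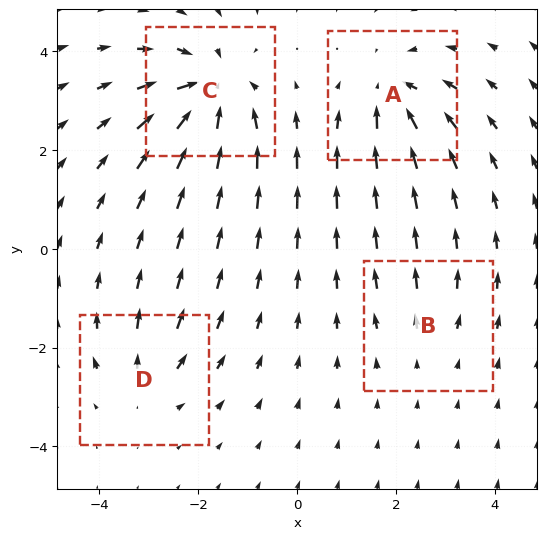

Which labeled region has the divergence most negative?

Divergence at each region's feature centre — A: about -6, B: about +2, C: about -7, D: about +4. Region C is most negative.

C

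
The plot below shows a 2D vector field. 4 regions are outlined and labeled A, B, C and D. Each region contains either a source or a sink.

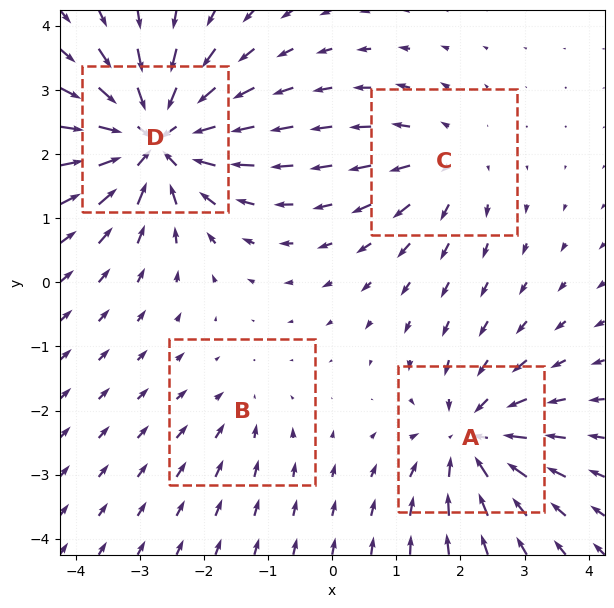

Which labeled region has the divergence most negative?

Divergence at each region's feature centre — A: about -6, B: about -2, C: about +4, D: about -8. Region D is most negative.

D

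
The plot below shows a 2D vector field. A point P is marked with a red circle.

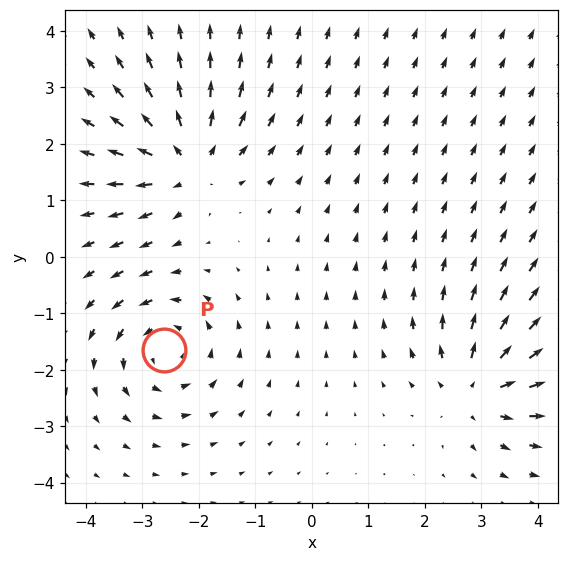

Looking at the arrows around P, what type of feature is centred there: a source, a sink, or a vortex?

At P (-2.6, -1.6) the arrows circulate counterclockwise. Divergence ≈0, curl about +5 — near-zero divergence with nonzero curl is a vortex.

vortex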